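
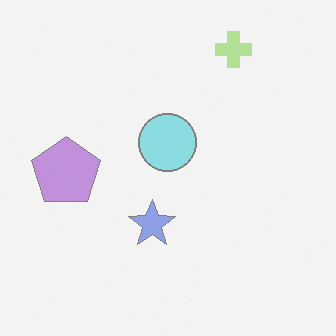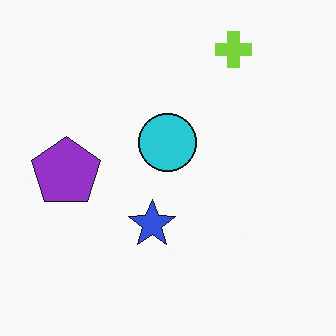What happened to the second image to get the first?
The first image is the second washed out (contrast reduced).

Tones are pushed toward mid-grey across the whole image — a global contrast change.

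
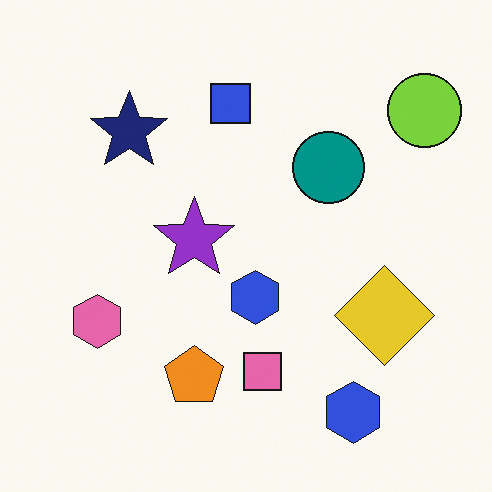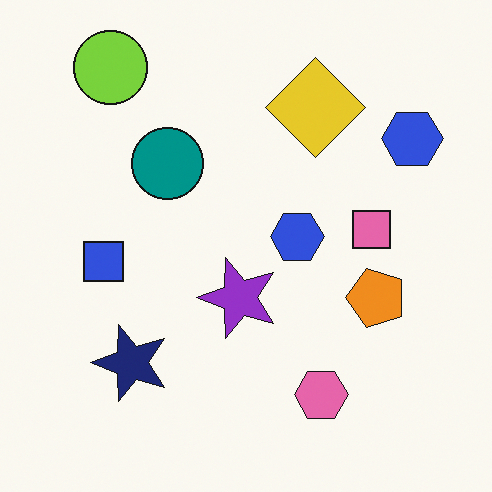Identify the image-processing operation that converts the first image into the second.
The image was rotated 90° counter-clockwise.

The lime circle sits in the top-right of the first image and the top-left of the second — consistent with a whole-image 90° counter-clockwise rotation.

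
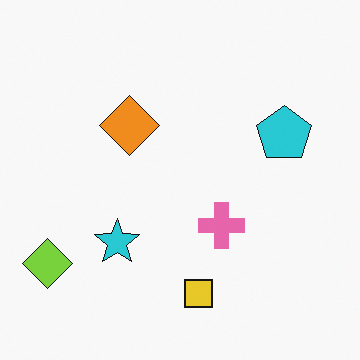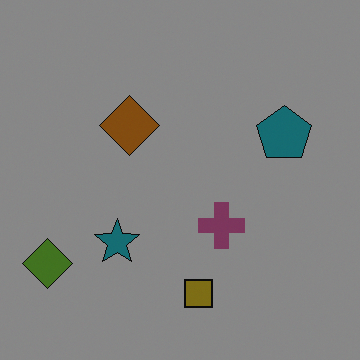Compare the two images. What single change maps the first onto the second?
This is the original image substantially darkened.

Every pixel — background and shapes alike — is uniformly darkened.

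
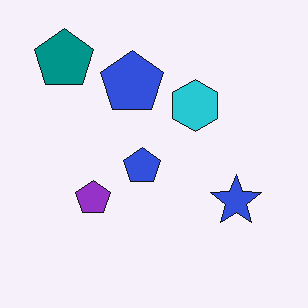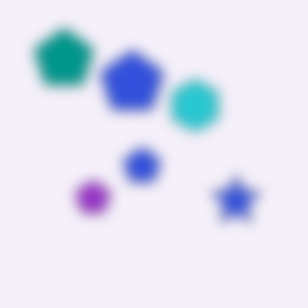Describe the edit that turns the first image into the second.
The second image is the first strongly gaussian-blurred.

Shape edges and outlines are uniformly softened across the whole image.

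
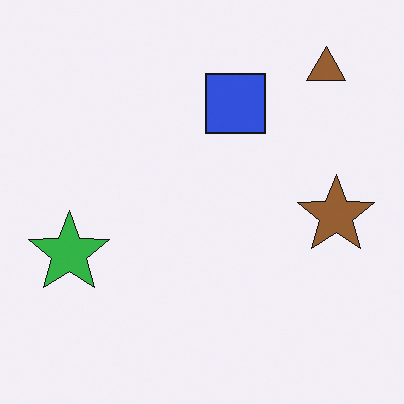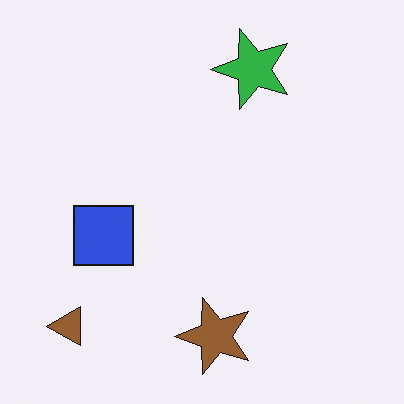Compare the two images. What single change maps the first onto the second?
The transformation is: transposed (reflected across the top-left ↔ bottom-right diagonal).

Shapes have swapped their row and column positions — what was in the top-right is now in the bottom-left — a diagonal reflection.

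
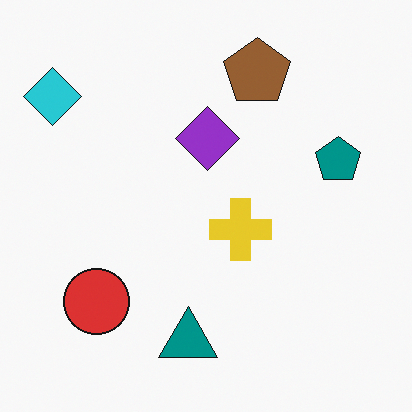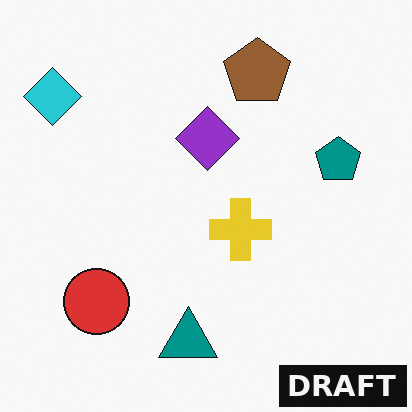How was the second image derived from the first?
The image was watermarked with the text "DRAFT" in the lower-right corner.

A dark label reading "DRAFT" appears in the lower-right corner.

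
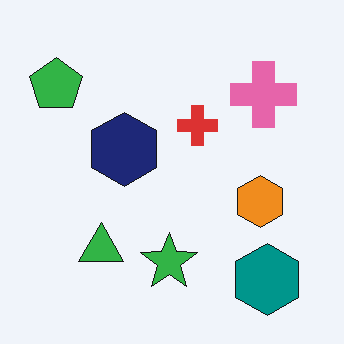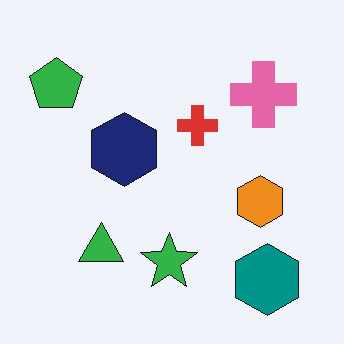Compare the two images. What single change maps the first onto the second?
This is the original image JPEG-compressed with visible artifacts.

Blocky 8×8 compression artifacts appear around shape edges and the flat background shows ringing — characteristic JPEG degradation.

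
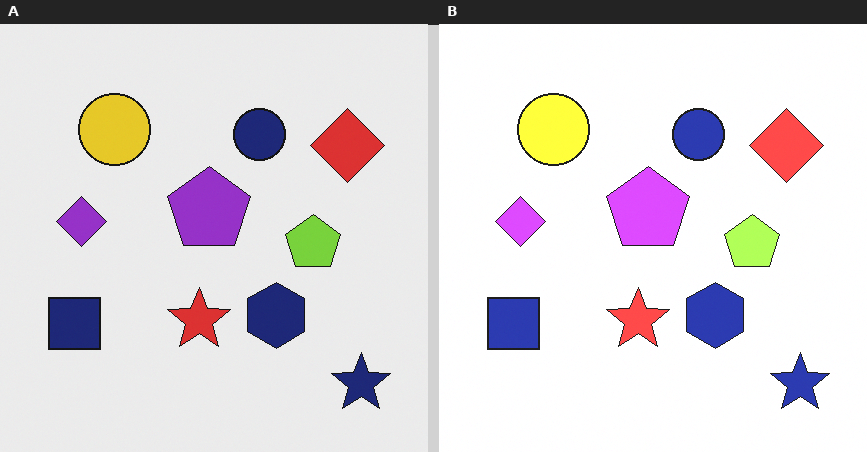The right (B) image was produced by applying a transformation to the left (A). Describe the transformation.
It was noticeably brightened.

Every pixel — background and shapes alike — is uniformly brightened.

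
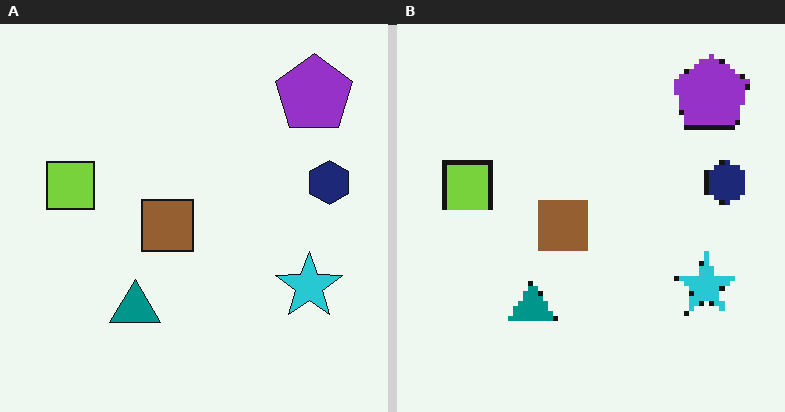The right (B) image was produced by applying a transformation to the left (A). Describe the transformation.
This is the original image mildly pixelated.

Shapes are reduced to large square blocks; fine edges and outlines are lost — a downscale-then-upscale (mosaic) effect.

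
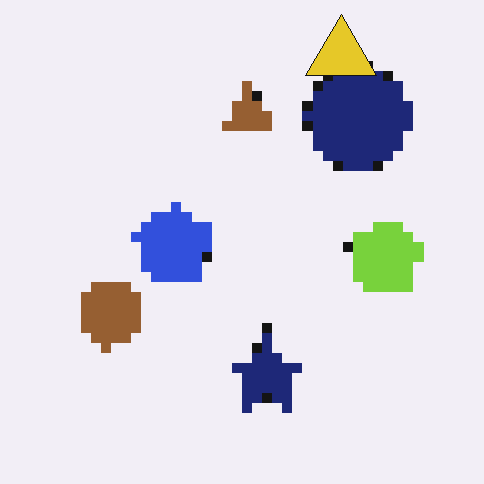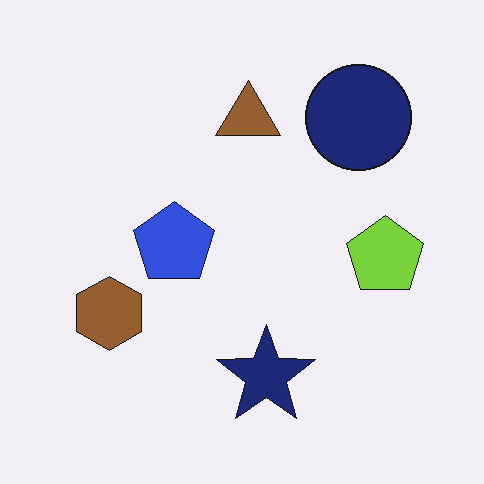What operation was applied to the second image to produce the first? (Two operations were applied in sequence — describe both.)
The transformation is: coarsely pixelated, then overlaid with an additional yellow triangle.

Shapes are reduced to large square blocks; fine edges and outlines are lost — a downscale-then-upscale (mosaic) effect. A yellow triangle appears in the first image that is absent from the second.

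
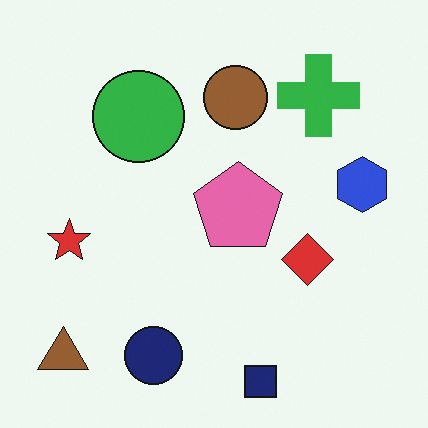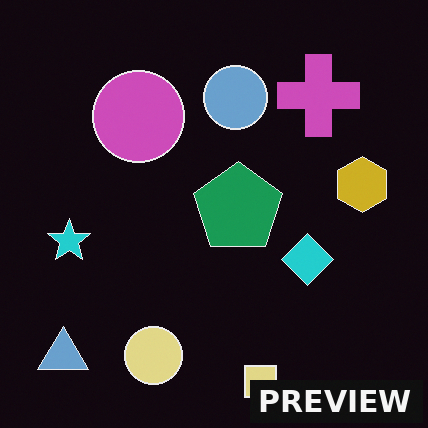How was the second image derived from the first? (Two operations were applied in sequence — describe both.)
The image was color-inverted (negative), then watermarked with the text "PREVIEW" in the lower-right corner.

The light background has become dark and every shape's color is its complement — a photographic negative. A dark label reading "PREVIEW" appears in the lower-right corner.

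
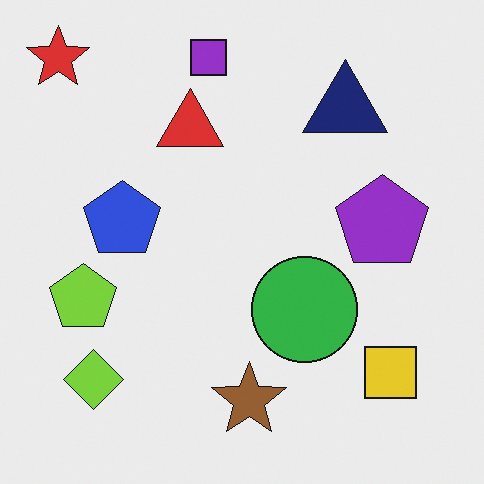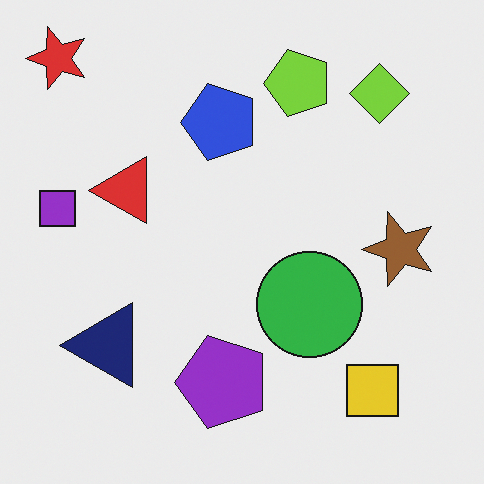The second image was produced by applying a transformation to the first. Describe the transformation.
Transposed (reflected across the top-left ↔ bottom-right diagonal).

Shapes have swapped their row and column positions — what was in the top-right is now in the bottom-left — a diagonal reflection.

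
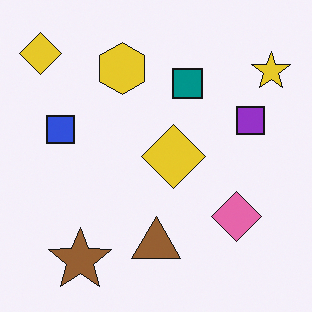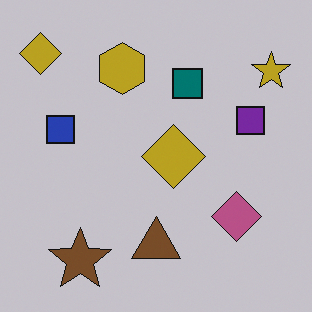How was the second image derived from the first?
Darkened a little.

Every pixel — background and shapes alike — is uniformly darkened.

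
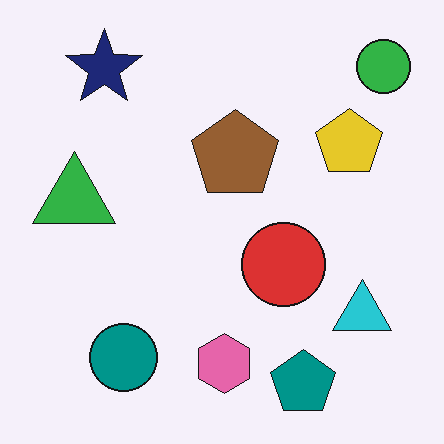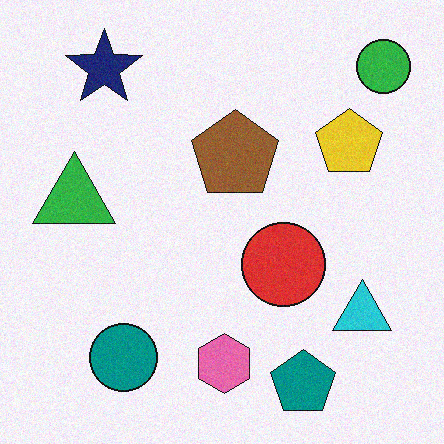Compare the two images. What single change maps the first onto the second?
It was degraded with a light layer of grain.

Random speckle covers the whole image, including the flat background.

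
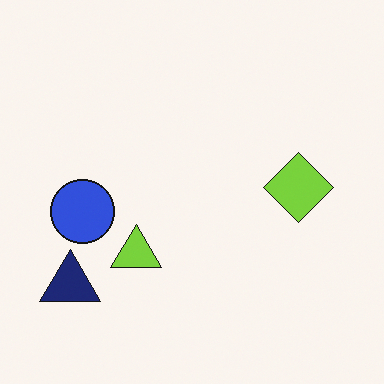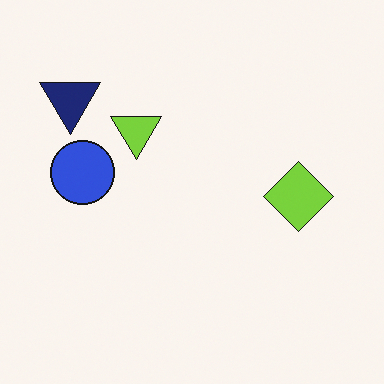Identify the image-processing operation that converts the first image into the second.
The second image is the first flipped vertically (top ↔ bottom).

The navy triangle is in the bottom-left of the first image and the top-left of the second — shapes on opposite sides of the horizontal midline have swapped in a mirror flip.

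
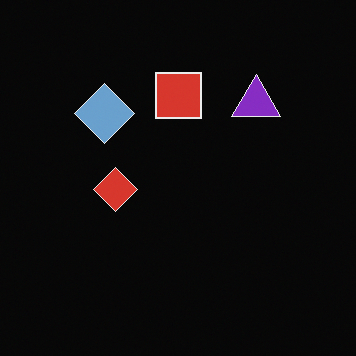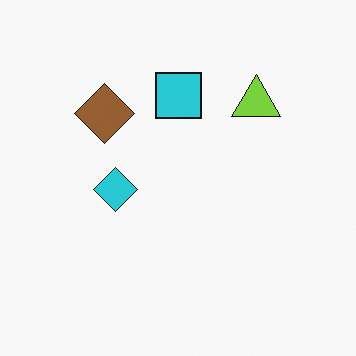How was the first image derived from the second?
The image was color-inverted (negative).

The light background has become dark and every shape's color is its complement — a photographic negative.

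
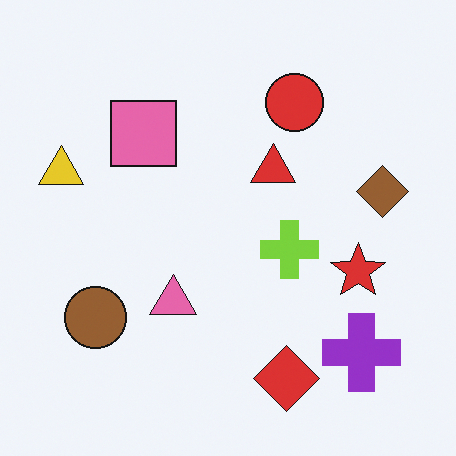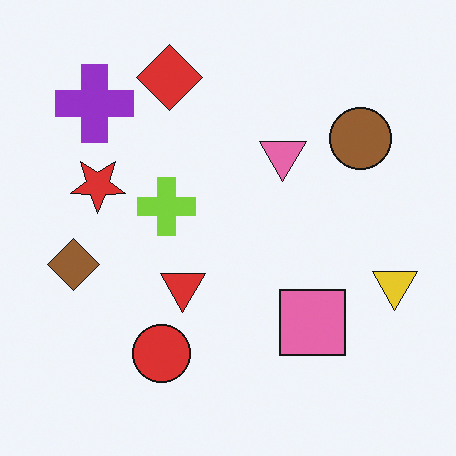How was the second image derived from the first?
The transformation is: rotated 180°.

The purple cross sits in the bottom-right of the first image and the top-left of the second — consistent with a whole-image 180° rotation.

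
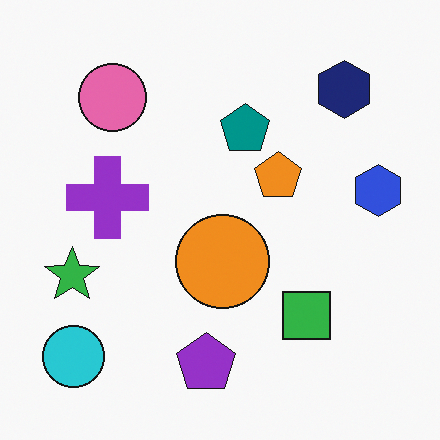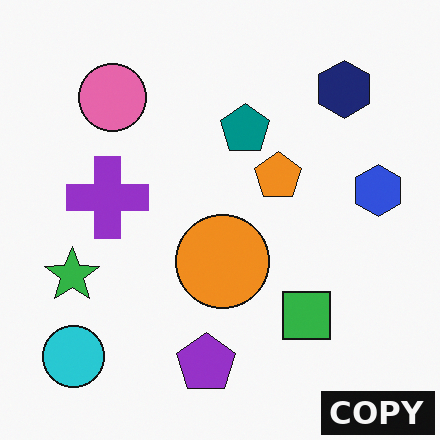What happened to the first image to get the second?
Watermarked with the text "COPY" in the lower-right corner.

A dark label reading "COPY" appears in the lower-right corner.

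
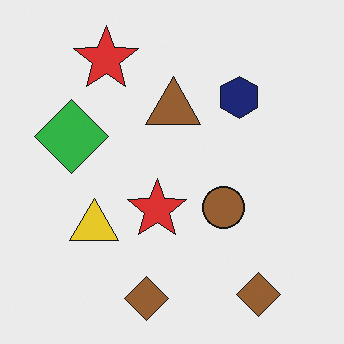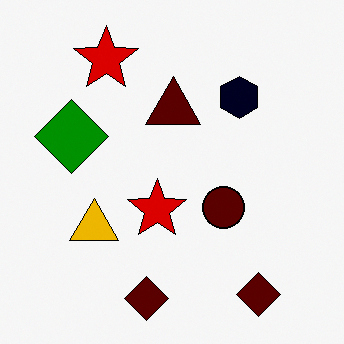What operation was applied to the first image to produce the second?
Given much higher contrast.

Tones are pushed away from mid-grey across the whole image — a global contrast change.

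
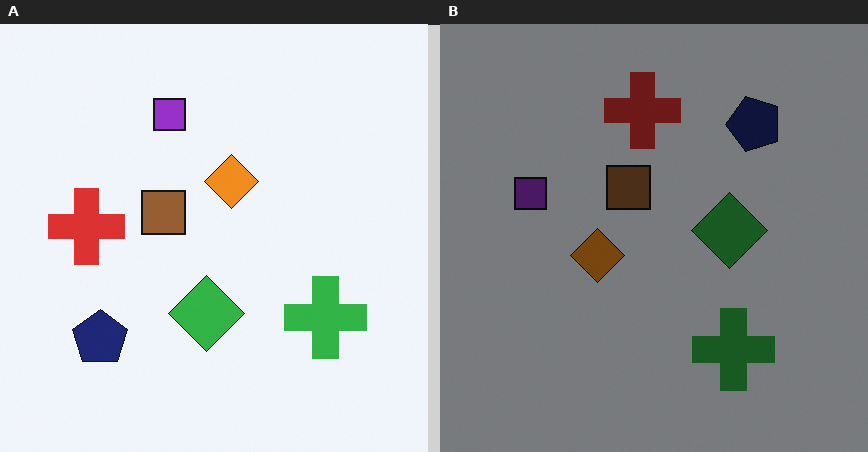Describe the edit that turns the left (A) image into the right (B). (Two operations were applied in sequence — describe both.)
The image was transposed (reflected across the top-left ↔ bottom-right diagonal), then darkened a lot.

Shapes have swapped their row and column positions — what was in the top-right is now in the bottom-left — a diagonal reflection. Every pixel — background and shapes alike — is uniformly darkened.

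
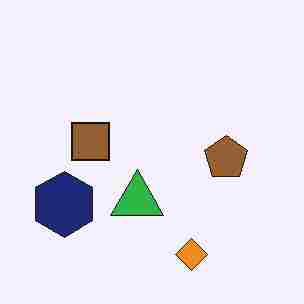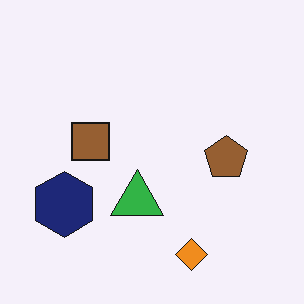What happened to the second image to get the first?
The transformation is: heavily JPEG-compressed with obvious blocking artifacts.

Blocky 8×8 compression artifacts appear around shape edges and the flat background shows ringing — characteristic JPEG degradation.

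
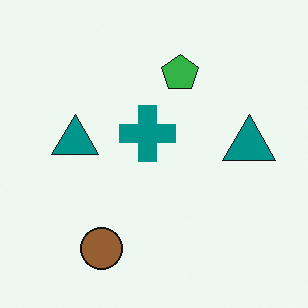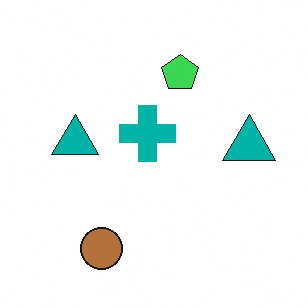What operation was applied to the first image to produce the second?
Slightly brightened.

Every pixel — background and shapes alike — is uniformly brightened.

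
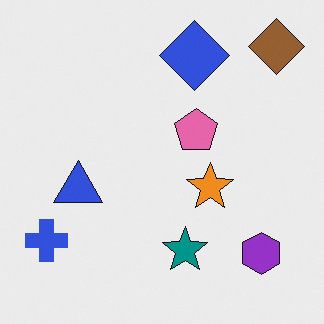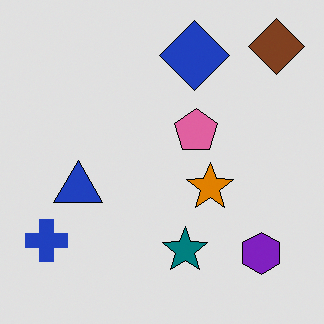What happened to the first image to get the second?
It was moderately posterized.

Each flat color has snapped to a coarser quantized level — most visibly, the near-white background has dropped to a flat grey.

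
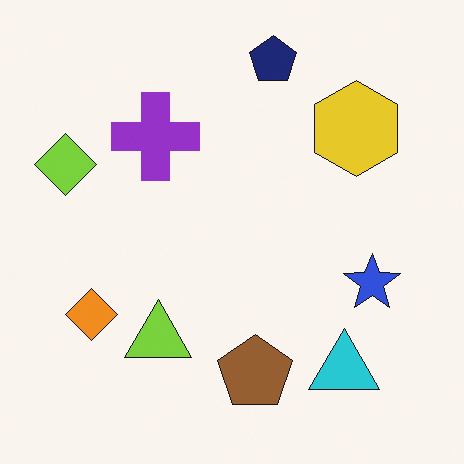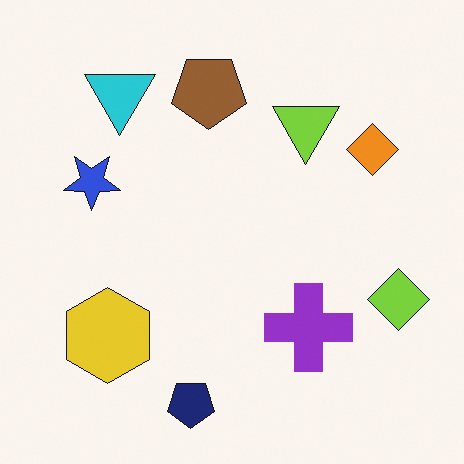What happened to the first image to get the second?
The transformation is: rotated 180°.

The lime diamond sits in the left of the first image and the right of the second — consistent with a whole-image 180° rotation.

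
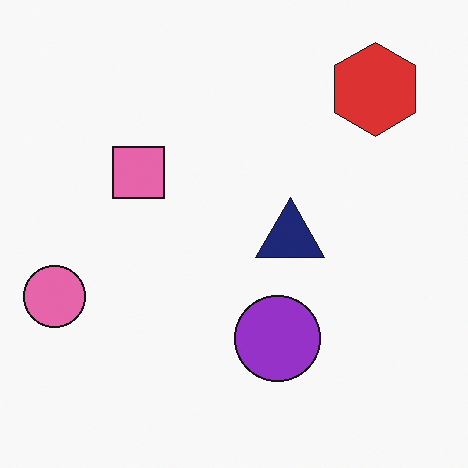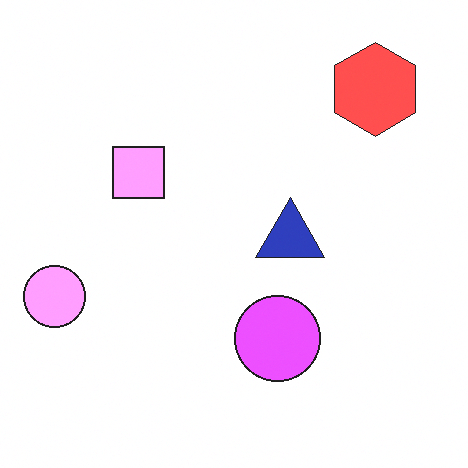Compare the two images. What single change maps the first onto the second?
The transformation is: brightened a lot.

Every pixel — background and shapes alike — is uniformly brightened.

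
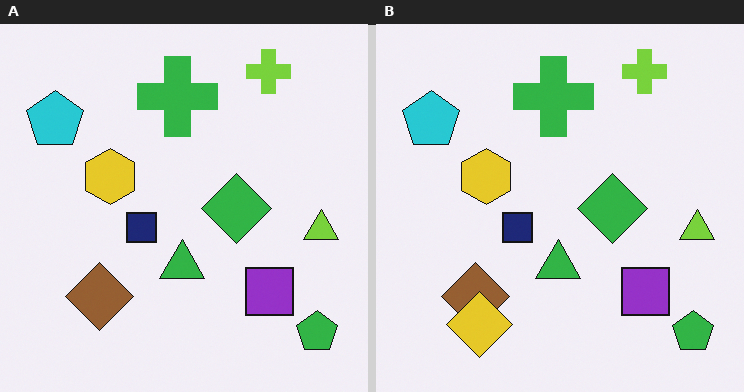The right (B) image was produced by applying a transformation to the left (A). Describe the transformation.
The right (B) image is the left (A) overlaid with an additional yellow diamond.

A yellow diamond appears in the right (B) image that is absent from the left (A).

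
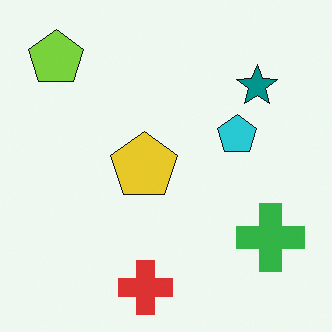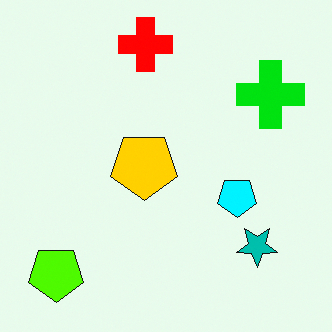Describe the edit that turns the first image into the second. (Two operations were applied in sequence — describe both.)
This is the original image flipped vertically (top ↔ bottom), then heavily oversaturated.

The red cross is in the bottom of the first image and the top of the second — shapes on opposite sides of the horizontal midline have swapped in a mirror flip. All colors are more vivid — a global saturation change.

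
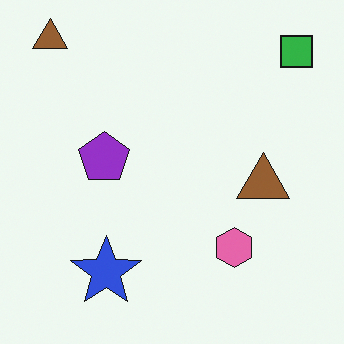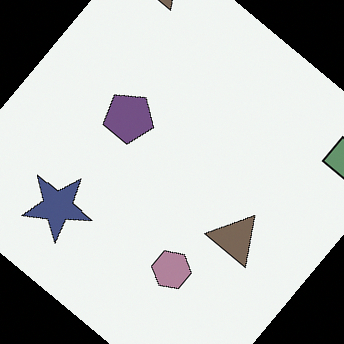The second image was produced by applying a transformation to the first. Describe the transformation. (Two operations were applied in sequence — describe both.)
The second image is the first heavily desaturated, then rotated clockwise by a large amount — several tens of degrees.

All colors are more muted and greyish — a global saturation change. Every shape is tilted by the same angle and the image corners show triangular fill wedges — a whole-image rotation by a non-right angle.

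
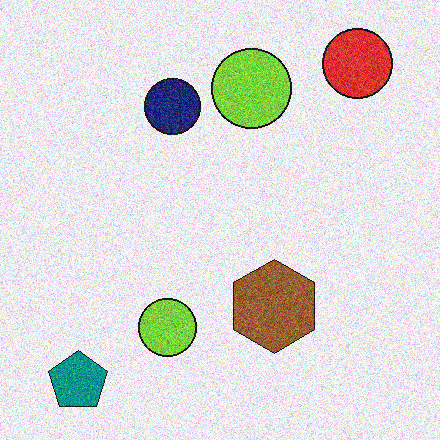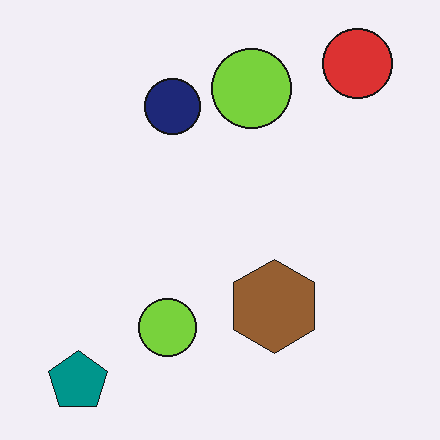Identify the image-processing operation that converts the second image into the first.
Degraded with moderate additive noise.

Random speckle covers the whole image, including the flat background.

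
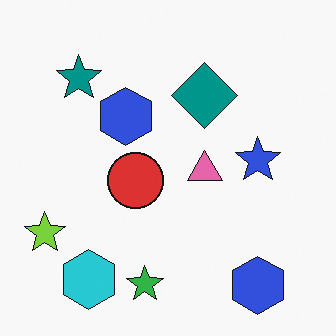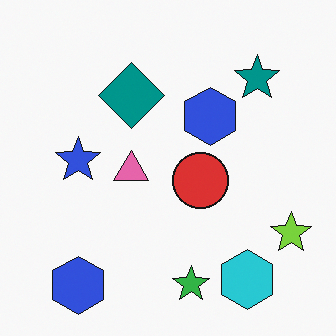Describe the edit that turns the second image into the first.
The first image is the second flipped horizontally (left ↔ right).

The lime star is in the bottom-right of the second image and the bottom-left of the first — shapes on opposite sides of the vertical midline have swapped in a mirror flip.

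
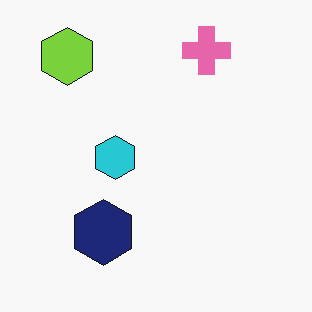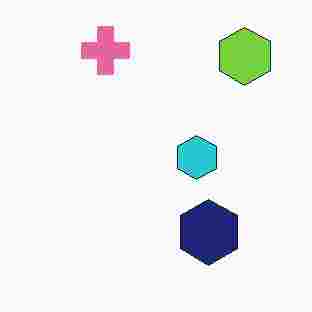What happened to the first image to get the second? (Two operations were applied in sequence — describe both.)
The image was heavily JPEG-compressed with obvious blocking artifacts, then flipped horizontally (left ↔ right).

Blocky 8×8 compression artifacts appear around shape edges and the flat background shows ringing — characteristic JPEG degradation. The lime hexagon is in the top-left of the first image and the top-right of the second — shapes on opposite sides of the vertical midline have swapped in a mirror flip.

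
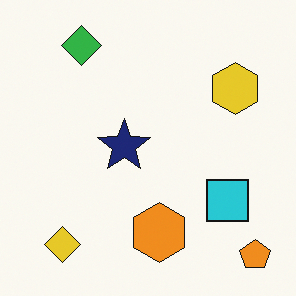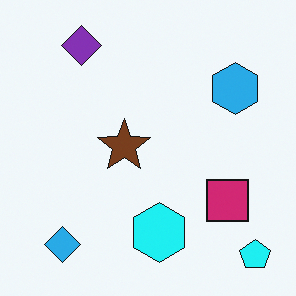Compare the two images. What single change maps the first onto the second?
The second image is the first hue-shifted by a moderate amount.

Every shape's color has rotated by the same amount around the hue wheel — a uniform hue shift.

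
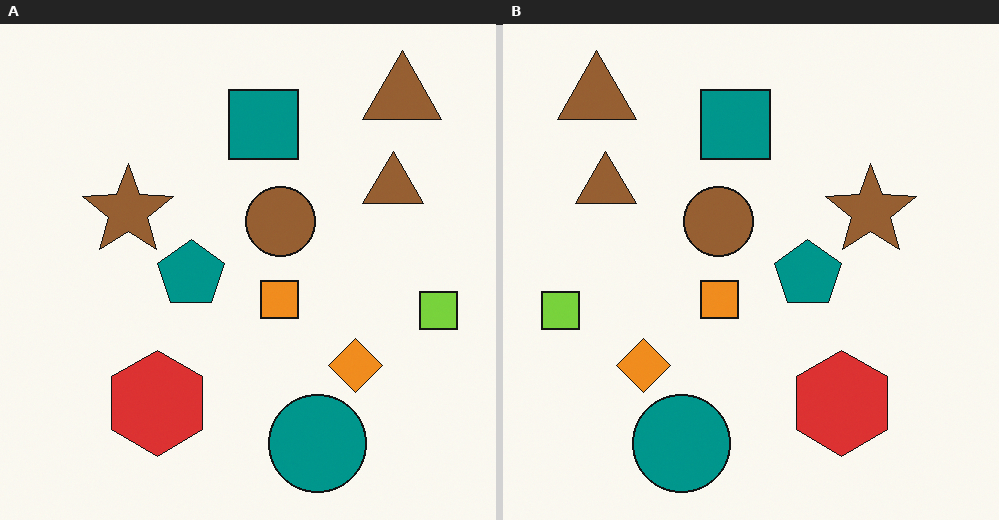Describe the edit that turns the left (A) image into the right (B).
The transformation is: flipped horizontally (left ↔ right).

The lime square is in the right of the left (A) image and the left of the right (B) — shapes on opposite sides of the vertical midline have swapped in a mirror flip.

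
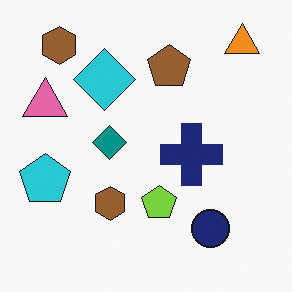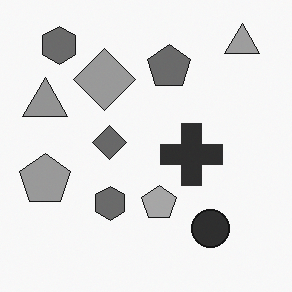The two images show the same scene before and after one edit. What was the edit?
Converted to grayscale.

All color is removed — every shape is now a shade of grey.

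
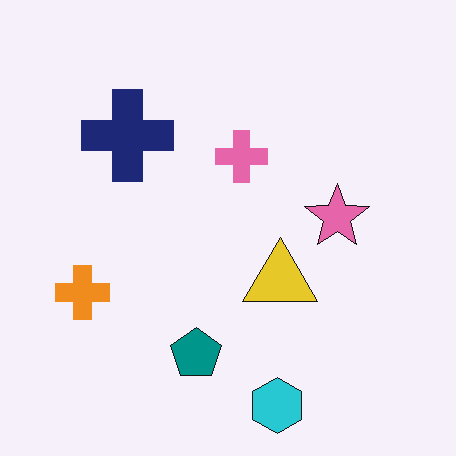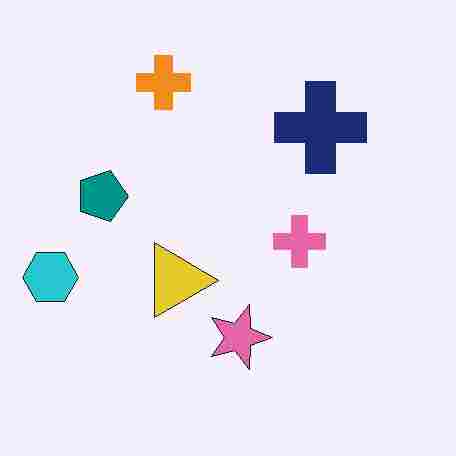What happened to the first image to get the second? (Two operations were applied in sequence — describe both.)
The transformation is: degraded with heavy JPEG compression, then rotated 90° clockwise.

Blocky 8×8 compression artifacts appear around shape edges and the flat background shows ringing — characteristic JPEG degradation. The cyan hexagon sits in the bottom of the first image and the left of the second — consistent with a whole-image 90° clockwise rotation.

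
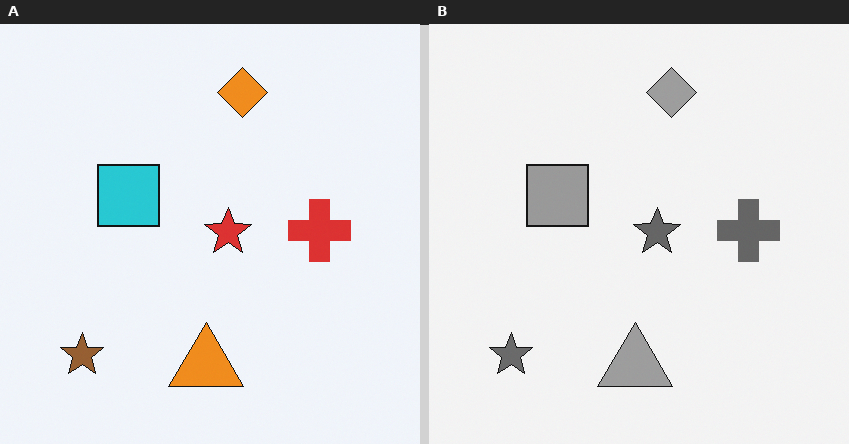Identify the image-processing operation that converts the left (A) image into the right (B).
Converted to grayscale.

All color is removed — every shape is now a shade of grey.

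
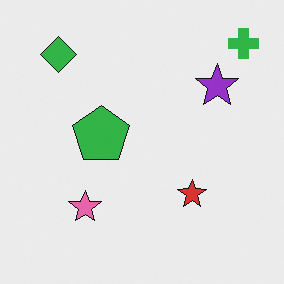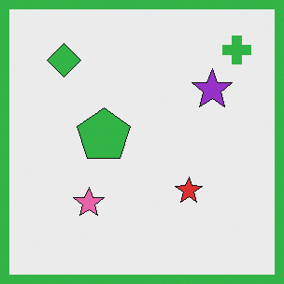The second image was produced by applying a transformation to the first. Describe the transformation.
It was framed with a green border.

A solid green frame runs around the edge of the second image, with the content slightly shrunk inside it.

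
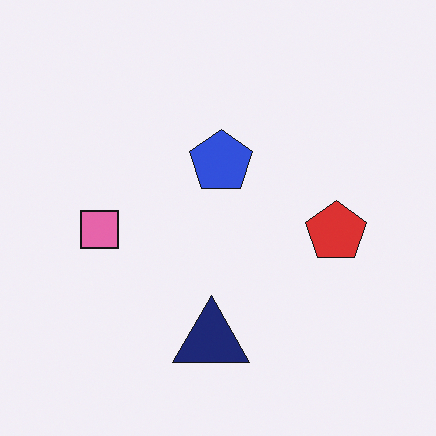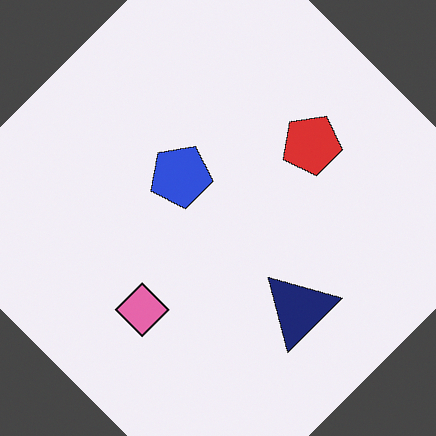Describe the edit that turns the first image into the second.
The image was rotated counter-clockwise by a large amount — several tens of degrees.

Every shape is tilted by the same angle and the image corners show triangular fill wedges — a whole-image rotation by a non-right angle.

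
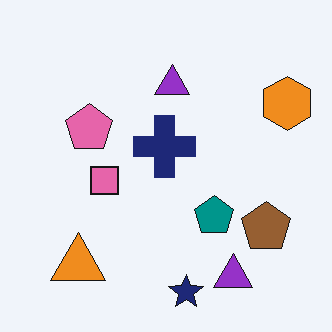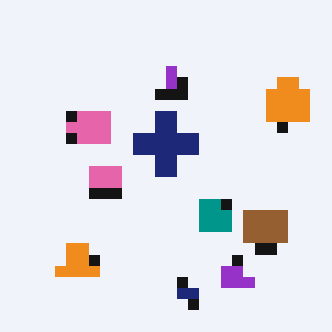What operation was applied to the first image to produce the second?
The transformation is: heavily pixelated into large blocks.

Shapes are reduced to large square blocks; fine edges and outlines are lost — a downscale-then-upscale (mosaic) effect.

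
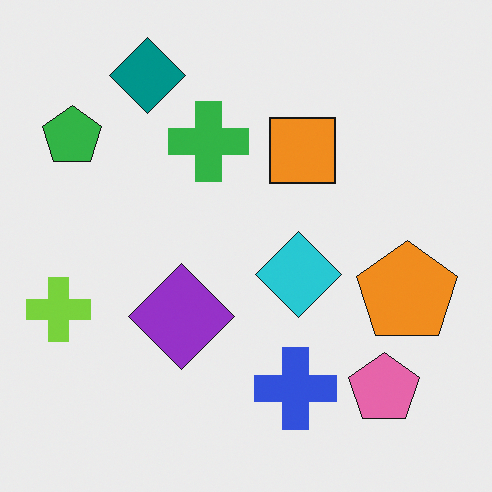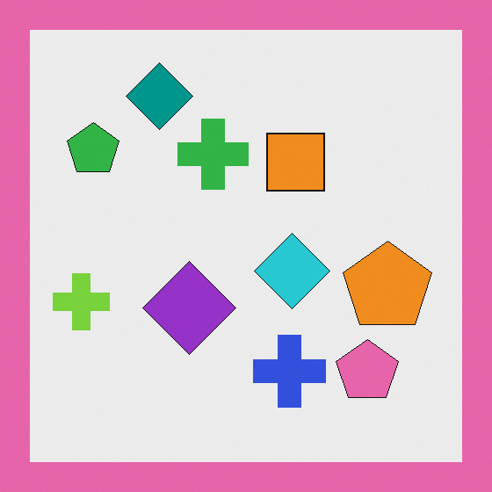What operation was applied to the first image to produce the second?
This is the original image framed with a pink border.

A solid pink frame runs around the edge of the second image, with the content slightly shrunk inside it.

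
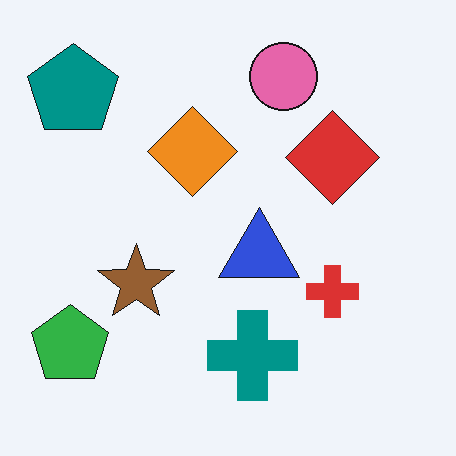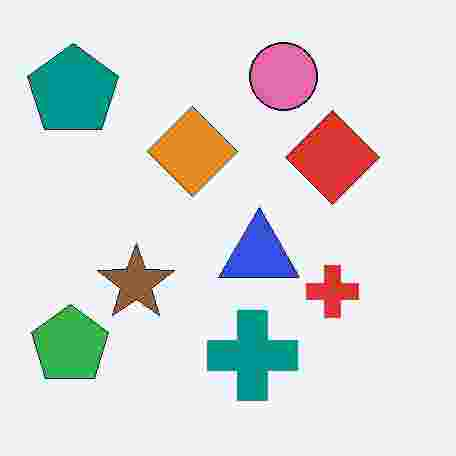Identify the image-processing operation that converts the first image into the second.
Degraded with heavy JPEG compression.

Blocky 8×8 compression artifacts appear around shape edges and the flat background shows ringing — characteristic JPEG degradation.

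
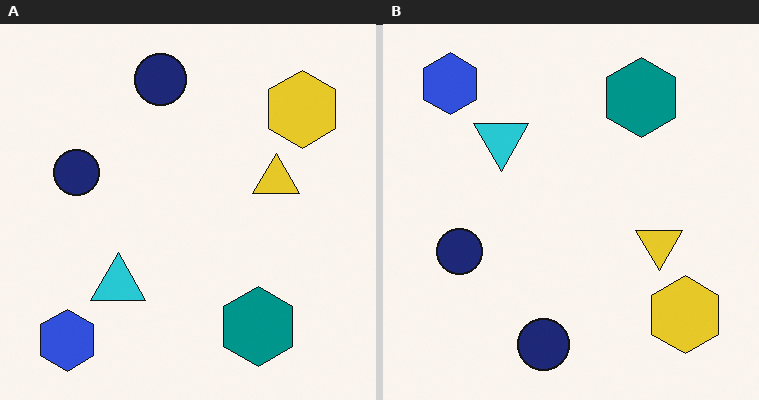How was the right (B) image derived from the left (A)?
The transformation is: flipped vertically (top ↔ bottom).

The blue hexagon is in the bottom-left of the left (A) image and the top-left of the right (B) — shapes on opposite sides of the horizontal midline have swapped in a mirror flip.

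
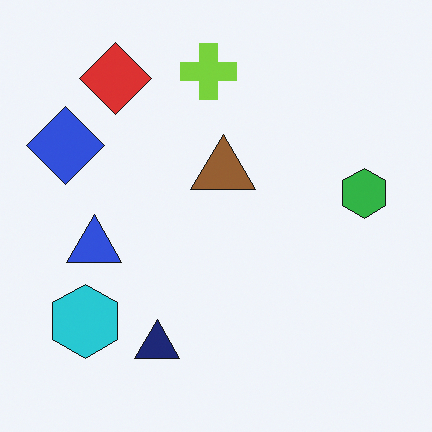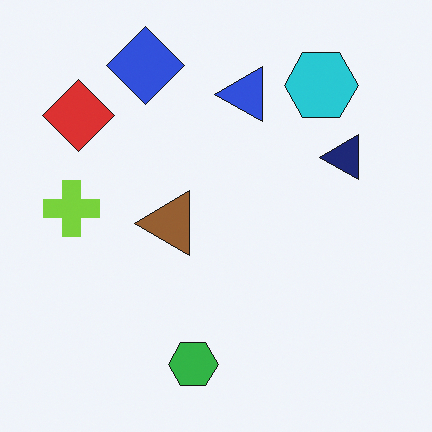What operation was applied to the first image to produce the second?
Transposed (reflected across the top-left ↔ bottom-right diagonal).

Shapes have swapped their row and column positions — what was in the top-right is now in the bottom-left — a diagonal reflection.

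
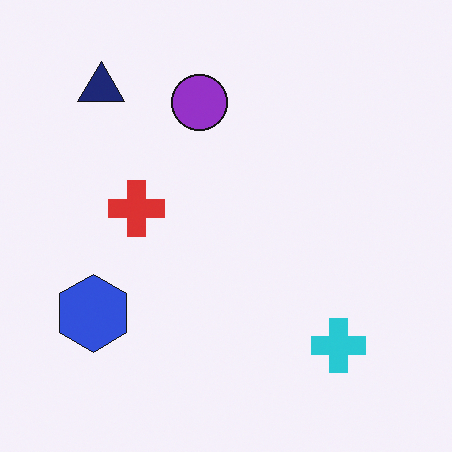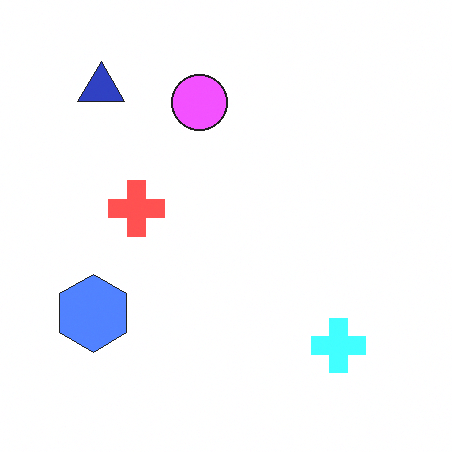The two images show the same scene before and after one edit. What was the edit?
Substantially brightened.

Every pixel — background and shapes alike — is uniformly brightened.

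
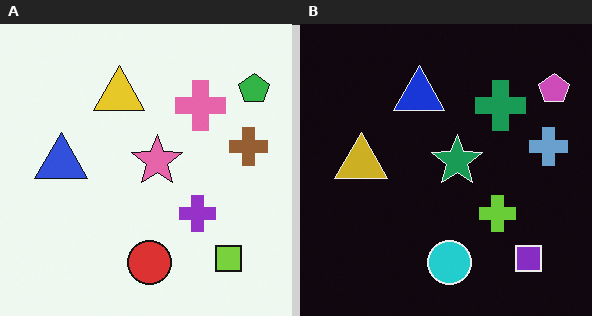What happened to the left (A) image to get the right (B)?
The image was color-inverted (negative).

The light background has become dark and every shape's color is its complement — a photographic negative.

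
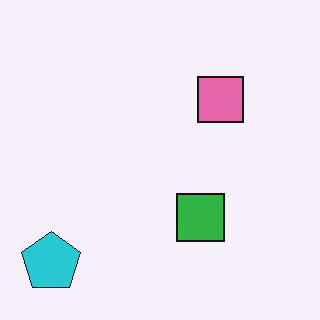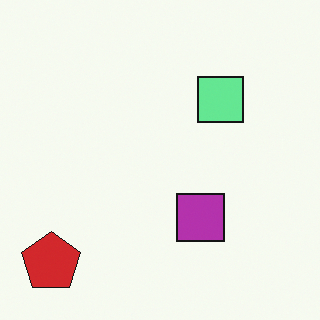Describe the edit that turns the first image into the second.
The image was hue-shifted through roughly half the color wheel.

Every shape's color has rotated by the same amount around the hue wheel — a uniform hue shift.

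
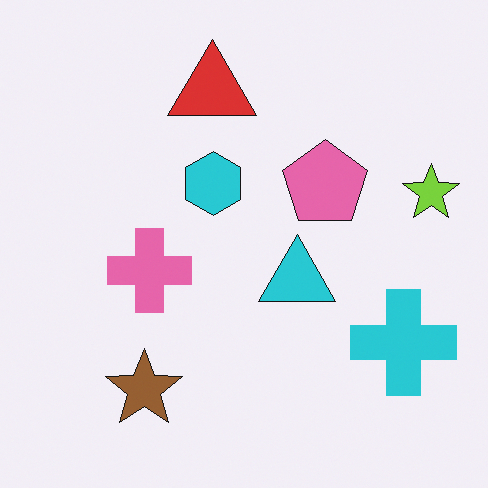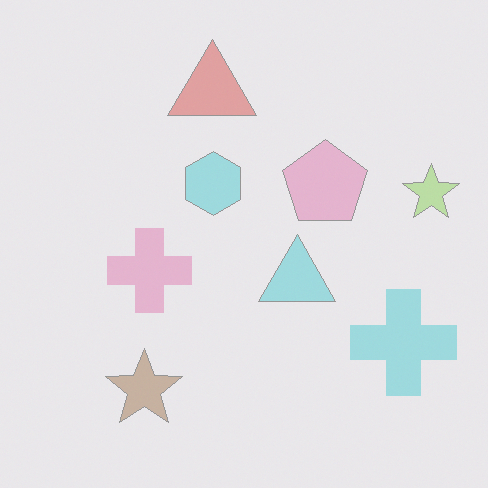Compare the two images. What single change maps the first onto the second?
The transformation is: given much lower contrast.

Tones are pushed toward mid-grey across the whole image — a global contrast change.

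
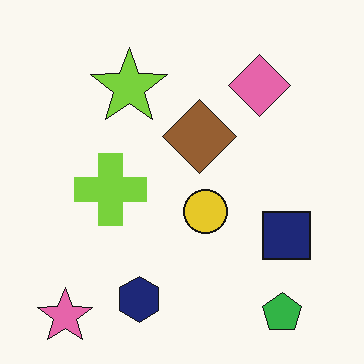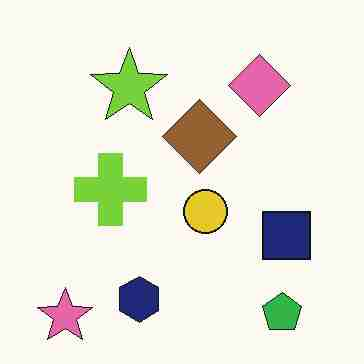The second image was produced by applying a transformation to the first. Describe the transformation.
It was heavily JPEG-compressed with obvious blocking artifacts.

Blocky 8×8 compression artifacts appear around shape edges and the flat background shows ringing — characteristic JPEG degradation.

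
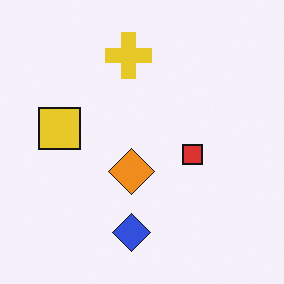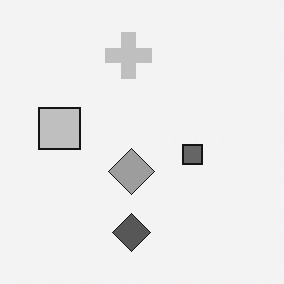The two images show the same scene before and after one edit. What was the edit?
The image was converted to grayscale.

All color is removed — every shape is now a shade of grey.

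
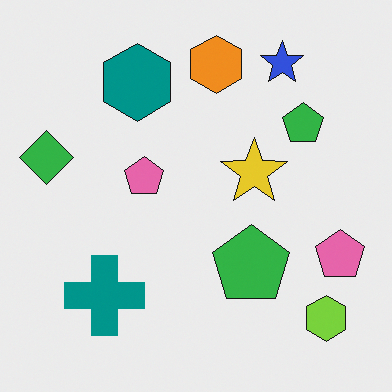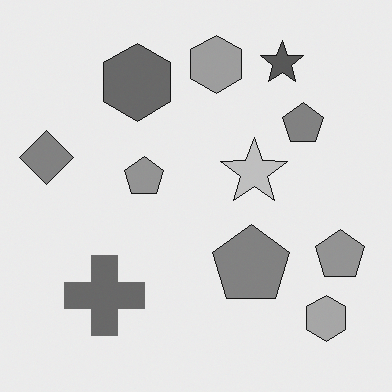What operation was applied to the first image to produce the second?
This is the original image converted to grayscale.

All color is removed — every shape is now a shade of grey.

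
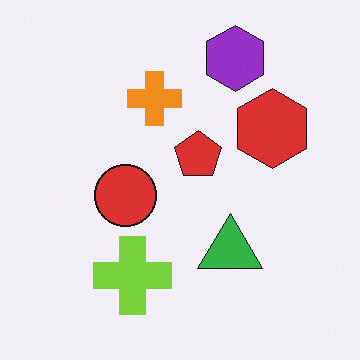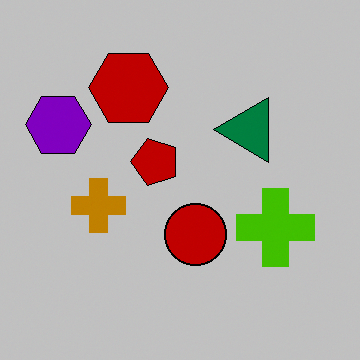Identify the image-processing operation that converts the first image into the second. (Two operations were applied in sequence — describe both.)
The second image is the first rotated 90° counter-clockwise, then heavily posterized to just a handful of flat colors.

The purple hexagon sits in the top of the first image and the left of the second — consistent with a whole-image 90° counter-clockwise rotation. Each flat color has snapped to a coarser quantized level — most visibly, the near-white background has dropped to a flat grey.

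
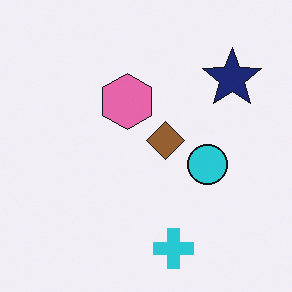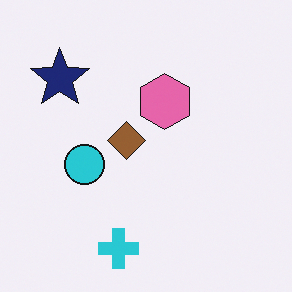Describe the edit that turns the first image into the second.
The transformation is: flipped horizontally (left ↔ right).

The navy star is in the top-right of the first image and the top-left of the second — shapes on opposite sides of the vertical midline have swapped in a mirror flip.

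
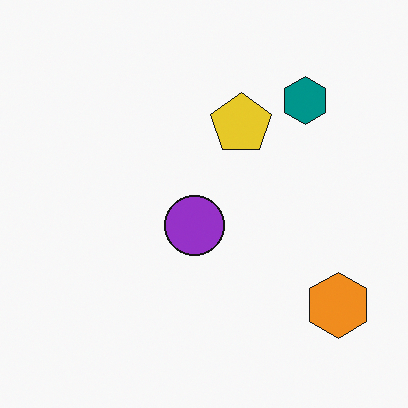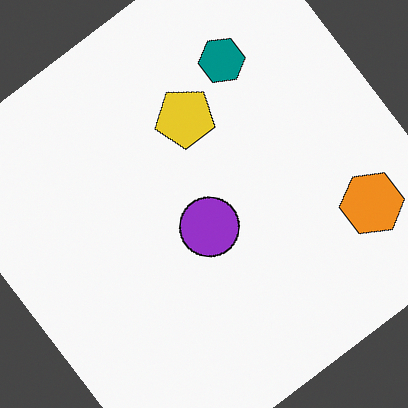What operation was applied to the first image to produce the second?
This is the original image rotated counter-clockwise by a large amount — several tens of degrees.

Every shape is tilted by the same angle and the image corners show triangular fill wedges — a whole-image rotation by a non-right angle.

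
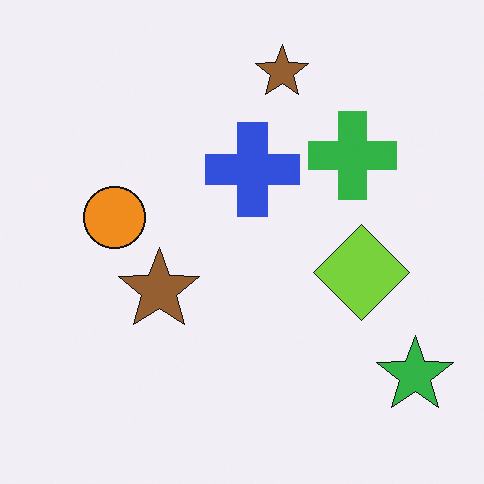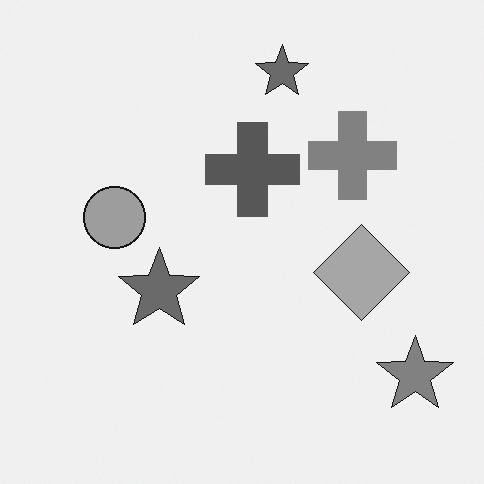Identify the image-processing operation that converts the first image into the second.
It was converted to grayscale.

All color is removed — every shape is now a shade of grey.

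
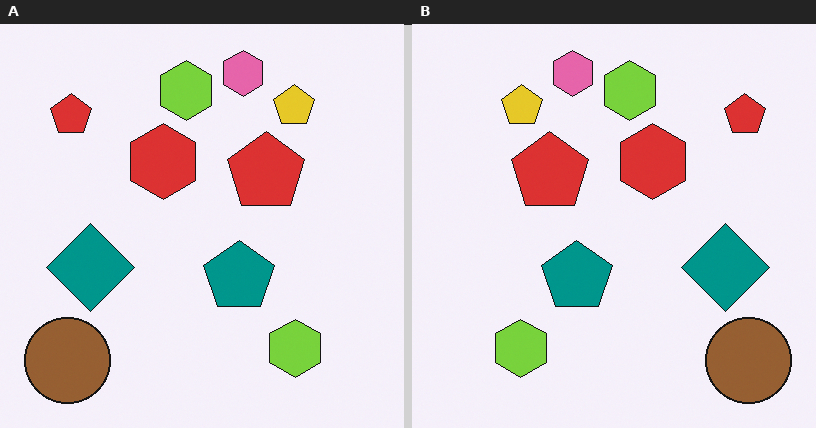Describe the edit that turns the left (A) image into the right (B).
The transformation is: flipped horizontally (left ↔ right).

The brown circle is in the bottom-left of the left (A) image and the bottom-right of the right (B) — shapes on opposite sides of the vertical midline have swapped in a mirror flip.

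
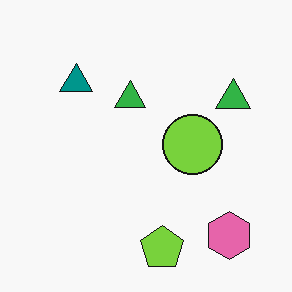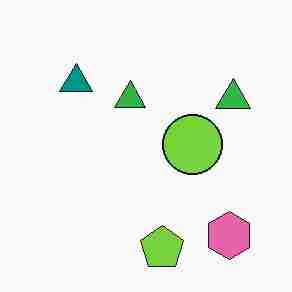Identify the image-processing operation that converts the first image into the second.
The second image is the first degraded with heavy JPEG compression.

Blocky 8×8 compression artifacts appear around shape edges and the flat background shows ringing — characteristic JPEG degradation.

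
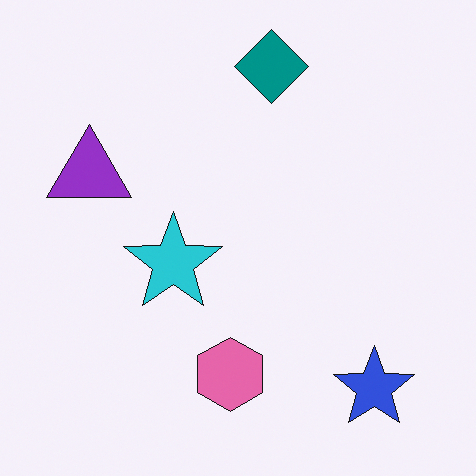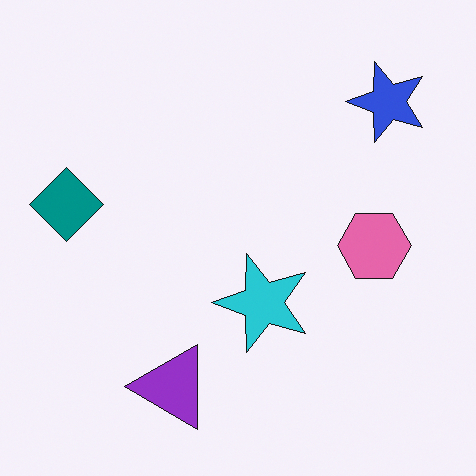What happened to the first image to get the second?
It was rotated 90° counter-clockwise.

The blue star sits in the bottom-right of the first image and the top-right of the second — consistent with a whole-image 90° counter-clockwise rotation.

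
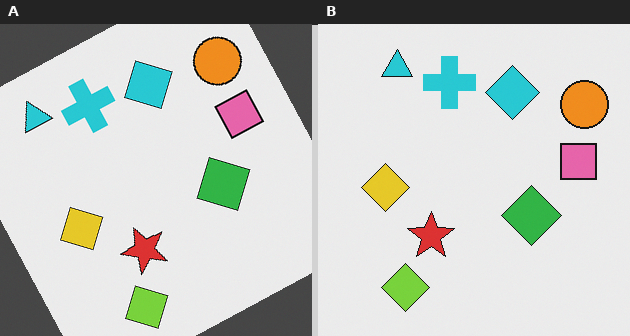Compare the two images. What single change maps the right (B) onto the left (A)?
This is the original image rotated counter-clockwise by a moderate amount.

Every shape is tilted by the same angle and the image corners show triangular fill wedges — a whole-image rotation by a non-right angle.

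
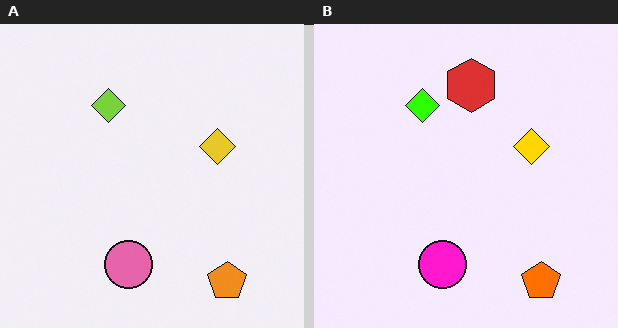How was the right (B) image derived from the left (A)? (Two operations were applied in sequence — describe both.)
The image was made much more vivid (saturation change), then overlaid with an additional red hexagon.

All colors are more vivid — a global saturation change. A red hexagon appears in the right (B) image that is absent from the left (A).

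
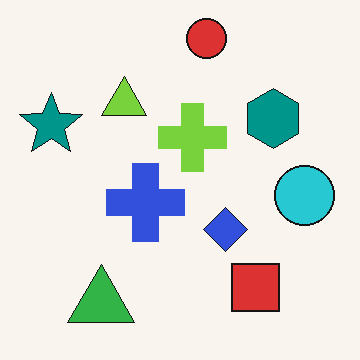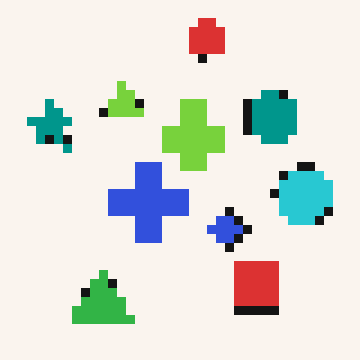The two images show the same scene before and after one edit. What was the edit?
This is the original image heavily pixelated into large blocks.

Shapes are reduced to large square blocks; fine edges and outlines are lost — a downscale-then-upscale (mosaic) effect.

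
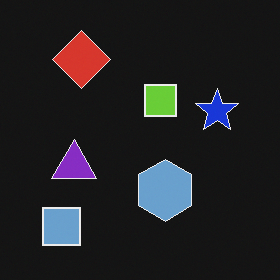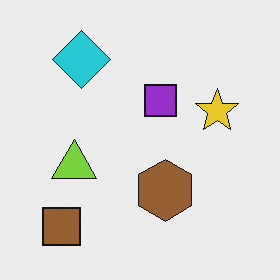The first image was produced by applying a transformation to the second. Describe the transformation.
The transformation is: color-inverted (negative).

The light background has become dark and every shape's color is its complement — a photographic negative.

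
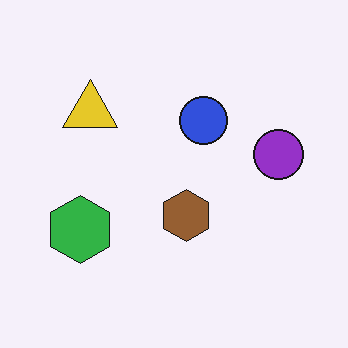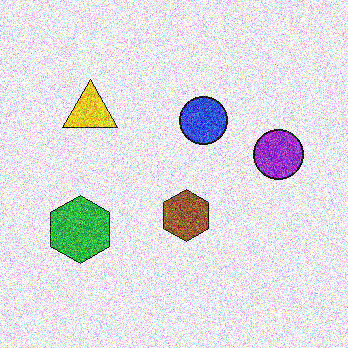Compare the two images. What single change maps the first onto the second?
The second image is the first degraded with a thick layer of grain.

Random speckle covers the whole image, including the flat background.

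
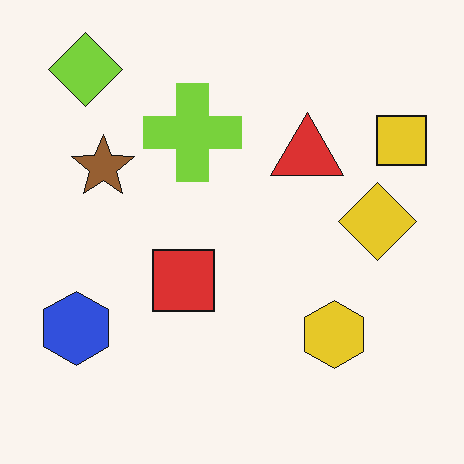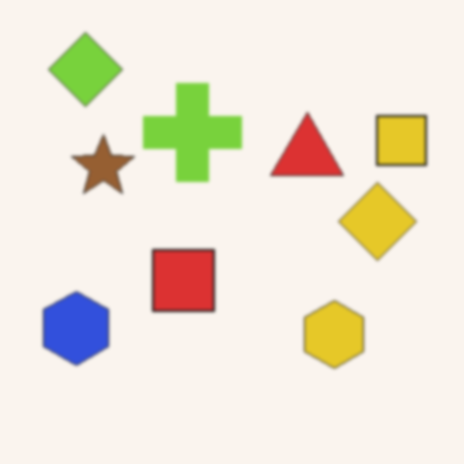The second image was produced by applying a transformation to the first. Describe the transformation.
It was given a subtle gaussian blur.

Shape edges and outlines are uniformly softened across the whole image.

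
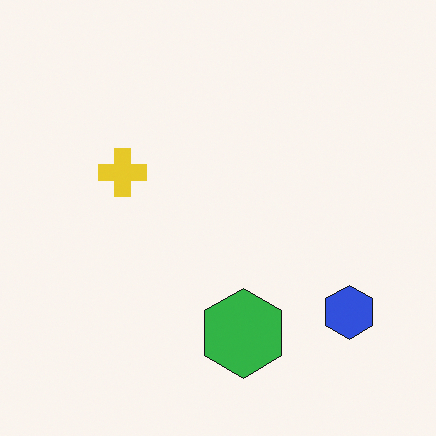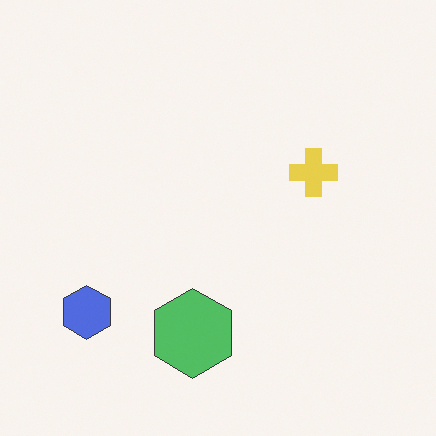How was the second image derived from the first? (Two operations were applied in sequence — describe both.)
The transformation is: given slightly reduced contrast, then flipped horizontally (left ↔ right).

Tones are pushed toward mid-grey across the whole image — a global contrast change. The blue hexagon is in the bottom-right of the first image and the bottom-left of the second — shapes on opposite sides of the vertical midline have swapped in a mirror flip.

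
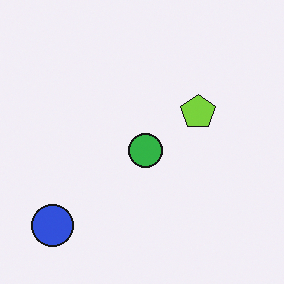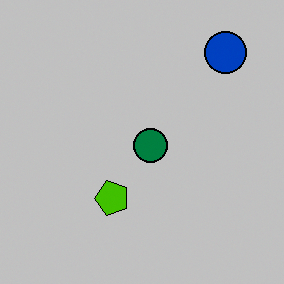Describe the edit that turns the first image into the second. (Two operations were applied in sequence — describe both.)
This is the original image transposed (reflected across the top-left ↔ bottom-right diagonal), then aggressively posterized.

Shapes have swapped their row and column positions — what was in the top-right is now in the bottom-left — a diagonal reflection. Each flat color has snapped to a coarser quantized level — most visibly, the near-white background has dropped to a flat grey.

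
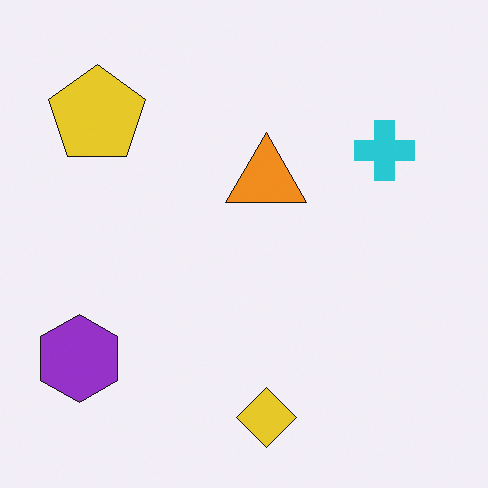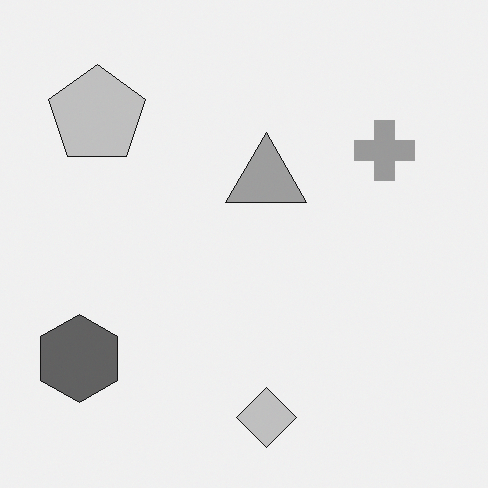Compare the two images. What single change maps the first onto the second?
The transformation is: converted to grayscale.

All color is removed — every shape is now a shade of grey.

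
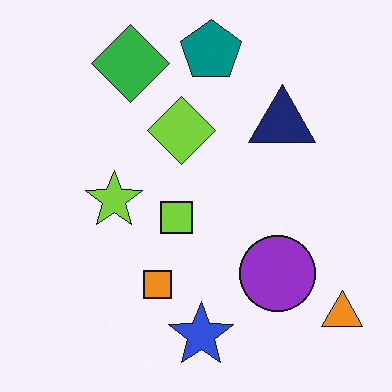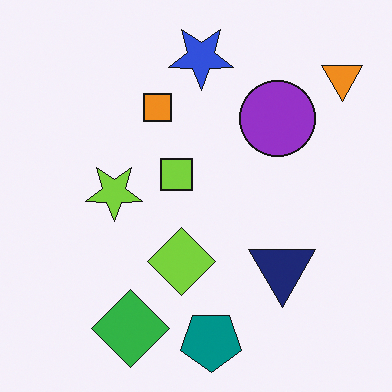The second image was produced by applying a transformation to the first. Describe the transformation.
Flipped vertically (top ↔ bottom).

The teal pentagon is in the top of the first image and the bottom of the second — shapes on opposite sides of the horizontal midline have swapped in a mirror flip.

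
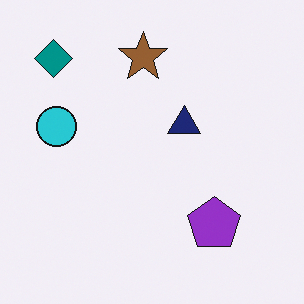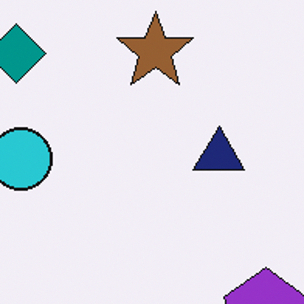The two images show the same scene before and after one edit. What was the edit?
It was cropped slightly and scaled back up.

The visible shapes are larger and the field of view is narrower; shapes near the original edges may be partly or wholly outside the frame — a crop-and-rescale.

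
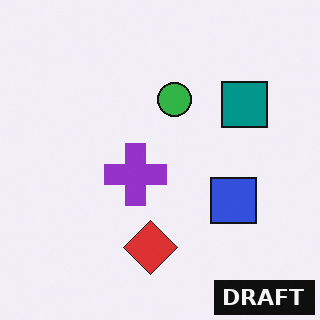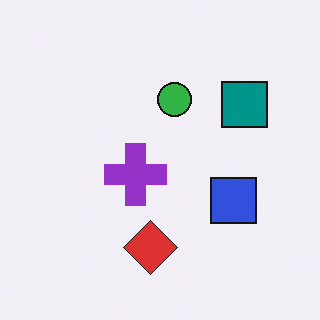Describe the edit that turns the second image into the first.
The first image is the second watermarked with the text "DRAFT" in the lower-right corner.

A dark label reading "DRAFT" appears in the lower-right corner.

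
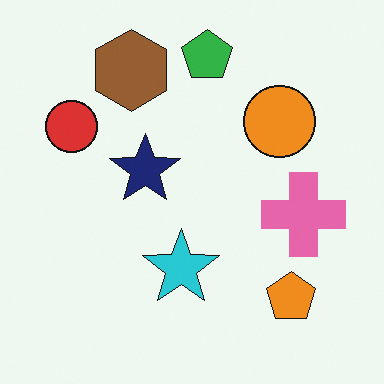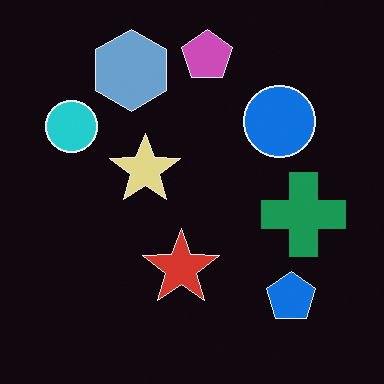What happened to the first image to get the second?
This is the original image color-inverted (negative).

The light background has become dark and every shape's color is its complement — a photographic negative.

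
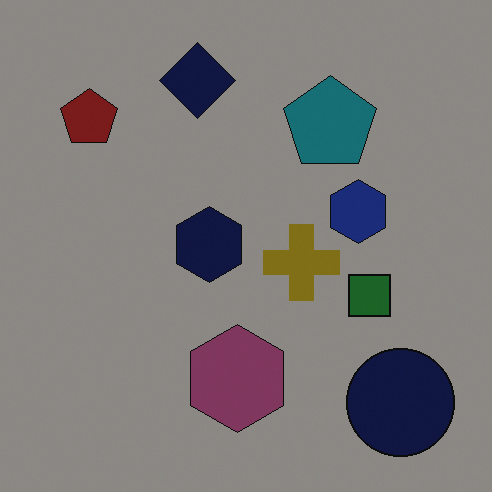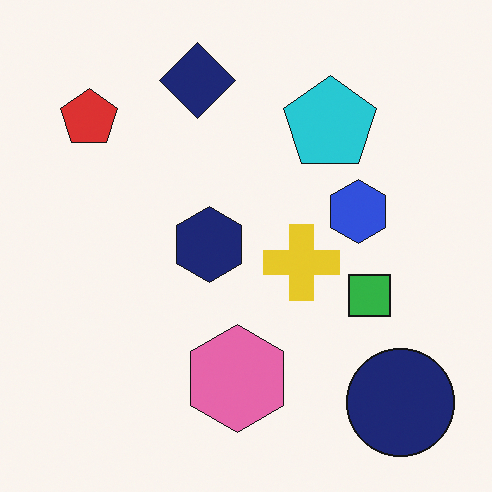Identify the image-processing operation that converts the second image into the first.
The first image is the second substantially darkened.

Every pixel — background and shapes alike — is uniformly darkened.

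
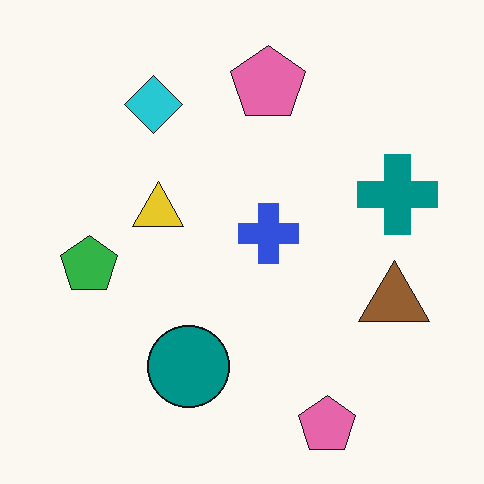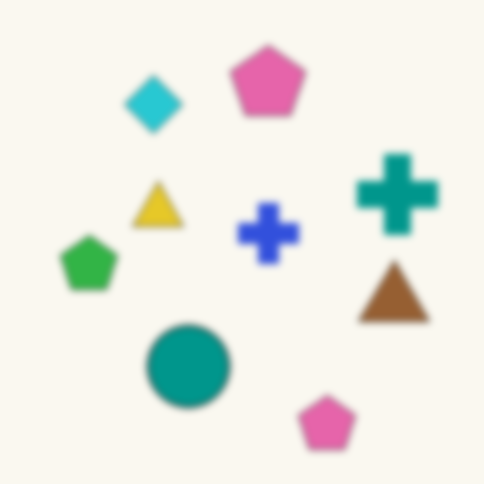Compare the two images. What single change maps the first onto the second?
The second image is the first noticeably gaussian-blurred.

Shape edges and outlines are uniformly softened across the whole image.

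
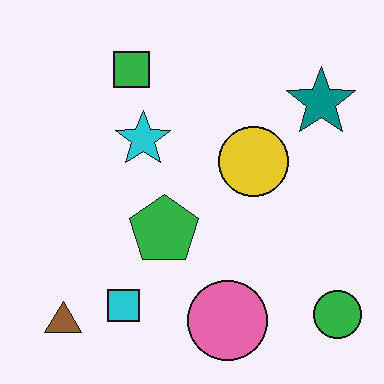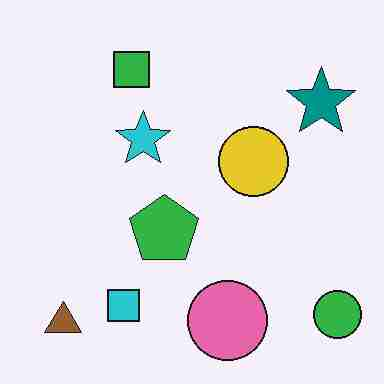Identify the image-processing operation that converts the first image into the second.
Heavily JPEG-compressed with obvious blocking artifacts.

Blocky 8×8 compression artifacts appear around shape edges and the flat background shows ringing — characteristic JPEG degradation.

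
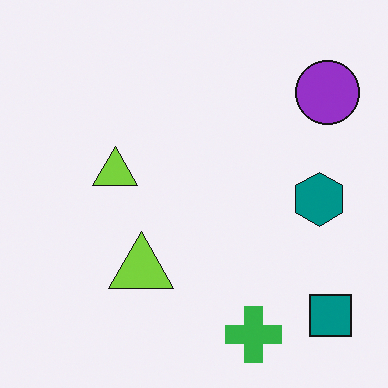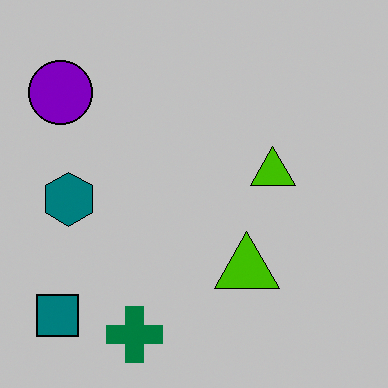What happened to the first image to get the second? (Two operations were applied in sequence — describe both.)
The transformation is: heavily posterized to just a handful of flat colors, then flipped horizontally (left ↔ right).

Each flat color has snapped to a coarser quantized level — most visibly, the near-white background has dropped to a flat grey. The teal square is in the bottom-right of the first image and the bottom-left of the second — shapes on opposite sides of the vertical midline have swapped in a mirror flip.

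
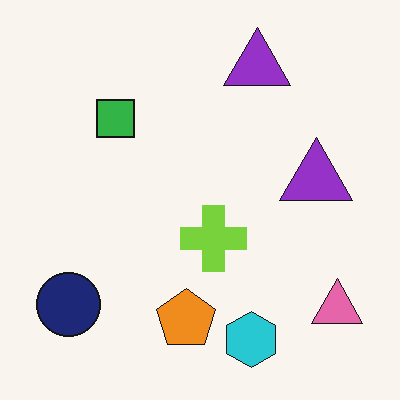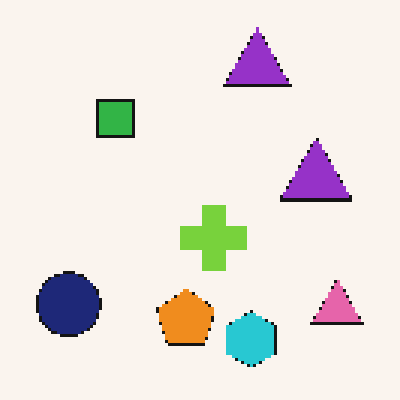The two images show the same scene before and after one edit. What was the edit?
Mildly pixelated.

Shapes are reduced to large square blocks; fine edges and outlines are lost — a downscale-then-upscale (mosaic) effect.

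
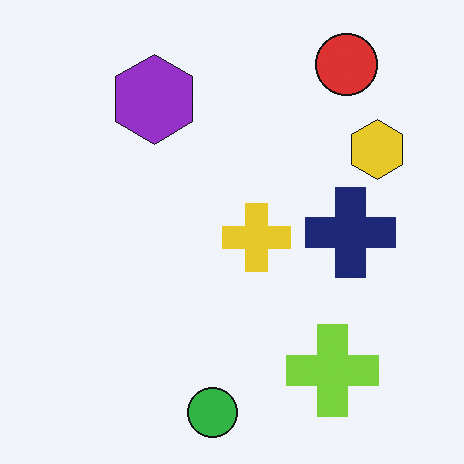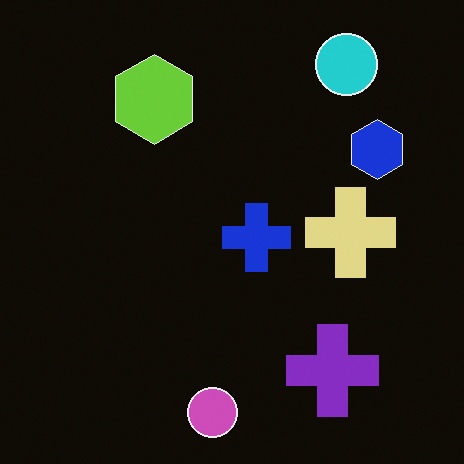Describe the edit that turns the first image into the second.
The second image is the first color-inverted (negative).

The light background has become dark and every shape's color is its complement — a photographic negative.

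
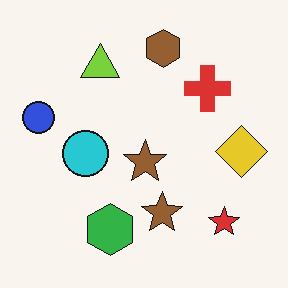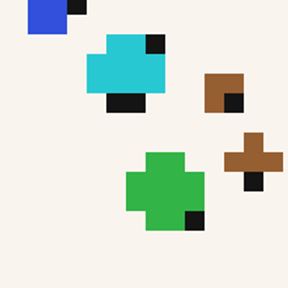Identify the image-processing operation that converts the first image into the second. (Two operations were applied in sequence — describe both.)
The transformation is: coarsely pixelated, then cropped to a noticeably smaller region and rescaled.

Shapes are reduced to large square blocks; fine edges and outlines are lost — a downscale-then-upscale (mosaic) effect. The visible shapes are larger and the field of view is narrower; shapes near the original edges may be partly or wholly outside the frame — a crop-and-rescale.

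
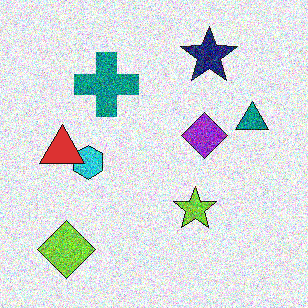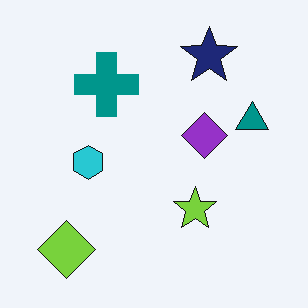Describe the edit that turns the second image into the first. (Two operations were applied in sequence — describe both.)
This is the original image degraded with heavy additive noise, then overlaid with an additional red triangle.

Random speckle covers the whole image, including the flat background. A red triangle appears in the first image that is absent from the second.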